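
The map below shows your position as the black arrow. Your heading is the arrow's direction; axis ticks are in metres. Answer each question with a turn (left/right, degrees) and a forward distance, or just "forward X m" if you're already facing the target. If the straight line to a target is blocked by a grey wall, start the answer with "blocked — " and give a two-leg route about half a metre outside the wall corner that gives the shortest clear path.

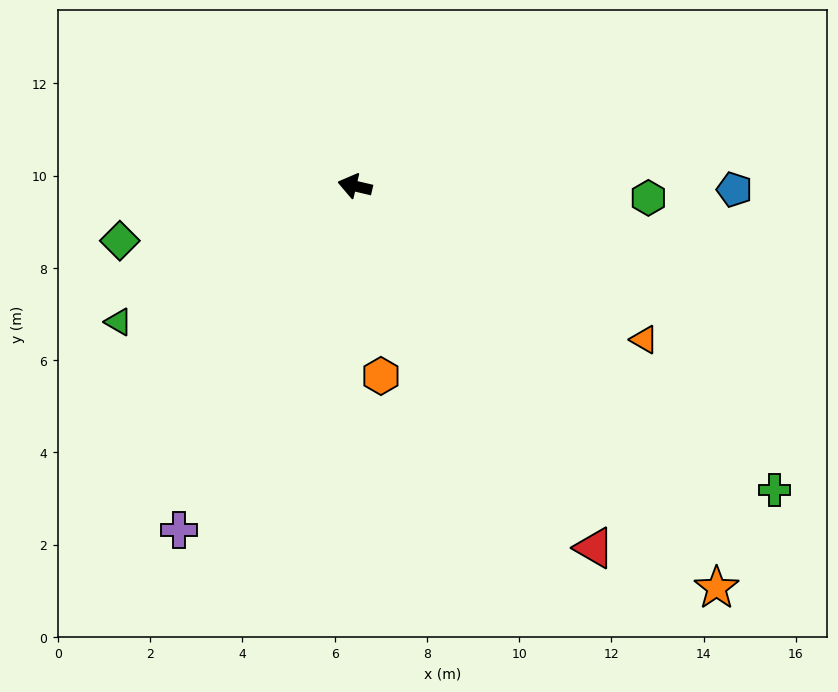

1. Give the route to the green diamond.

turn left 26°, forward 5.2 m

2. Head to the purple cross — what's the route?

turn left 76°, forward 8.4 m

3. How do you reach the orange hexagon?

turn left 111°, forward 4.2 m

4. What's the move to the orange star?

turn left 145°, forward 11.7 m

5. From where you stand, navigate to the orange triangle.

turn left 165°, forward 7.1 m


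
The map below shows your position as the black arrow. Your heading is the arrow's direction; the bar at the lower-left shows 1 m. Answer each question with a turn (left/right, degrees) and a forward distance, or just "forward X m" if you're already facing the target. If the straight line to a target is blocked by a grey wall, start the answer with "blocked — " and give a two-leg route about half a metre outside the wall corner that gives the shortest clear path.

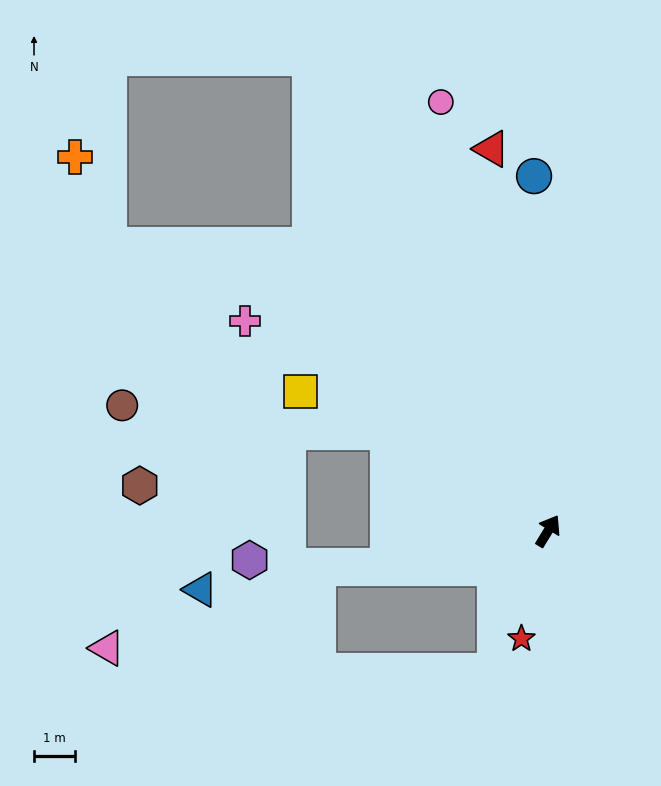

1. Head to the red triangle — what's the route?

turn left 40°, forward 9.4 m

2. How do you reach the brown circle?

blocked — turn left 90°, forward 4.6 m, then turn left 25°, forward 6.5 m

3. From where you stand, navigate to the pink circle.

turn left 45°, forward 10.8 m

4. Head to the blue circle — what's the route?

turn left 34°, forward 8.7 m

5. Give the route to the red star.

turn right 163°, forward 2.7 m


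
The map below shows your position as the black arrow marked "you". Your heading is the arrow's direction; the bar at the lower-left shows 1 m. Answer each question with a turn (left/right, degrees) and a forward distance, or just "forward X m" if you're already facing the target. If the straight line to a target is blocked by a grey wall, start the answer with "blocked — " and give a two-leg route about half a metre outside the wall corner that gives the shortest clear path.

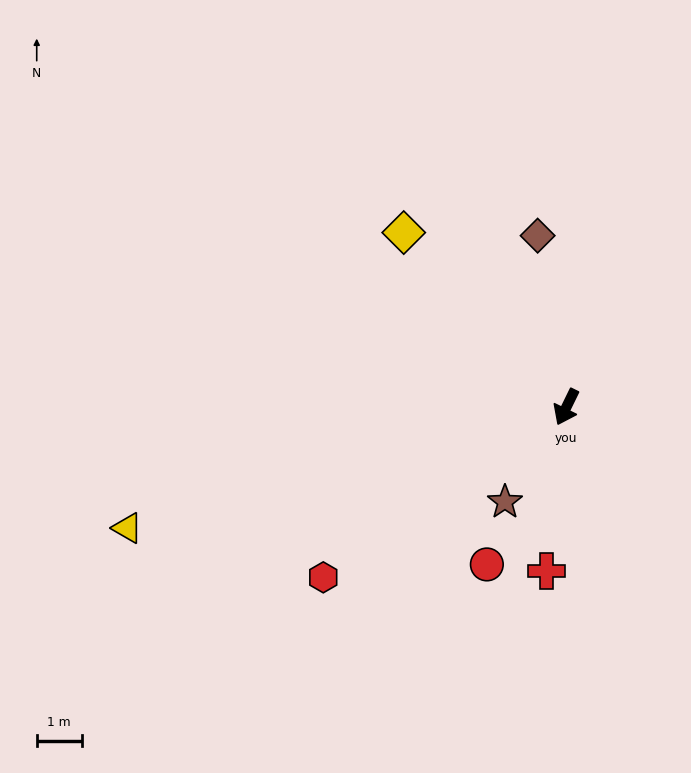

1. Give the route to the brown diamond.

turn right 144°, forward 3.9 m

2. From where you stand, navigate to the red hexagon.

turn right 29°, forward 6.6 m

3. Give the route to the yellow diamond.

turn right 111°, forward 5.3 m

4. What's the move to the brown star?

turn right 7°, forward 2.5 m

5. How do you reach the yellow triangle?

turn right 49°, forward 10.2 m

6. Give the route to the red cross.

turn left 19°, forward 3.7 m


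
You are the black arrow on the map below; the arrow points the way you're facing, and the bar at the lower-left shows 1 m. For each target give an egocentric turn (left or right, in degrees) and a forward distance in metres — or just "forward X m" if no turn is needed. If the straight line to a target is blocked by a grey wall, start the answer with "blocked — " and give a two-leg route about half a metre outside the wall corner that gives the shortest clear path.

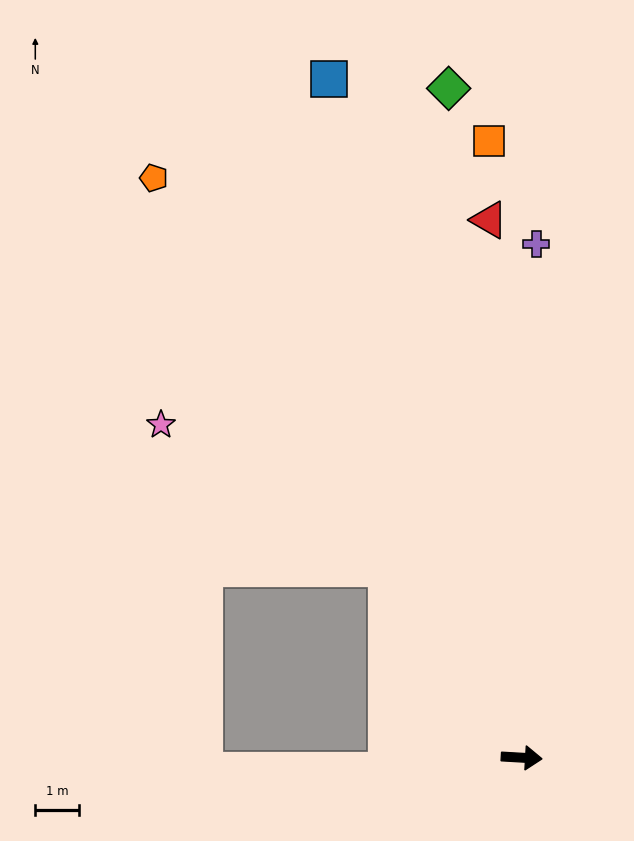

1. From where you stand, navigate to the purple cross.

turn left 92°, forward 11.9 m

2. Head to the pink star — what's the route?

blocked — turn left 129°, forward 5.4 m, then turn left 22°, forward 6.2 m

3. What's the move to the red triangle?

turn left 97°, forward 12.4 m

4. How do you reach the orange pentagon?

turn left 126°, forward 15.8 m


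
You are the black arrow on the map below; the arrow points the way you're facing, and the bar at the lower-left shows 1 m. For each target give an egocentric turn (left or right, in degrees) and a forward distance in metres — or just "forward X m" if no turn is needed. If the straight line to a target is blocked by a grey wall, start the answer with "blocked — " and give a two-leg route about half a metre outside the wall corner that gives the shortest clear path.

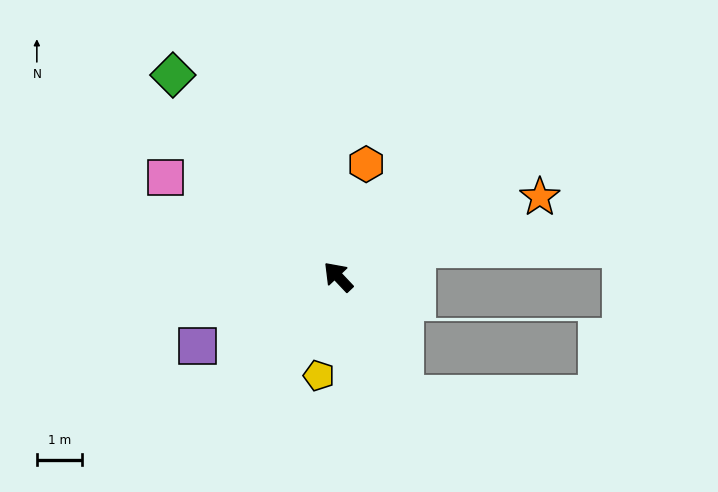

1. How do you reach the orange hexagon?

turn right 57°, forward 2.6 m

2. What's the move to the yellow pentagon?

turn left 126°, forward 2.2 m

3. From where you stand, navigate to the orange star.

turn right 112°, forward 4.8 m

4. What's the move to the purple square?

turn left 73°, forward 3.5 m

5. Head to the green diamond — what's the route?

turn right 4°, forward 5.7 m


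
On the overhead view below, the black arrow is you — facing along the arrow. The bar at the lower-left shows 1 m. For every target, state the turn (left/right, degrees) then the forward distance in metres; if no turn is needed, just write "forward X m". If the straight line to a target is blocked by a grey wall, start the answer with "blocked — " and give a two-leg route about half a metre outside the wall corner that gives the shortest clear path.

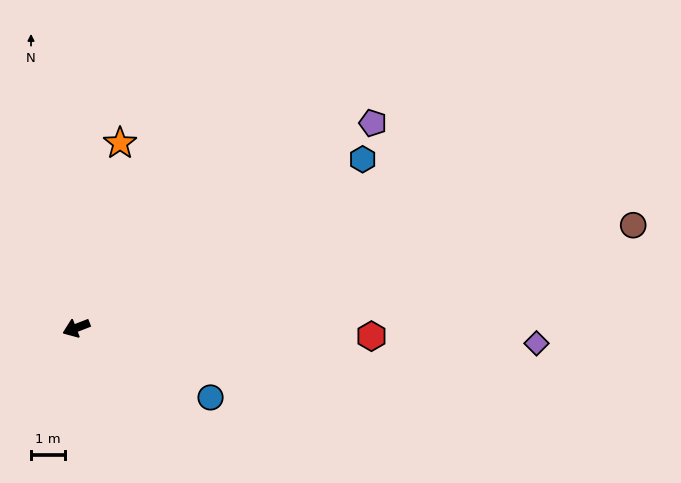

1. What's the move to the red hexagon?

turn left 157°, forward 8.7 m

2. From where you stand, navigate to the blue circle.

turn left 131°, forward 4.4 m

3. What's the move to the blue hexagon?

turn right 171°, forward 9.8 m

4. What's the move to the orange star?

turn right 125°, forward 5.6 m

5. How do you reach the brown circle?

turn left 169°, forward 16.6 m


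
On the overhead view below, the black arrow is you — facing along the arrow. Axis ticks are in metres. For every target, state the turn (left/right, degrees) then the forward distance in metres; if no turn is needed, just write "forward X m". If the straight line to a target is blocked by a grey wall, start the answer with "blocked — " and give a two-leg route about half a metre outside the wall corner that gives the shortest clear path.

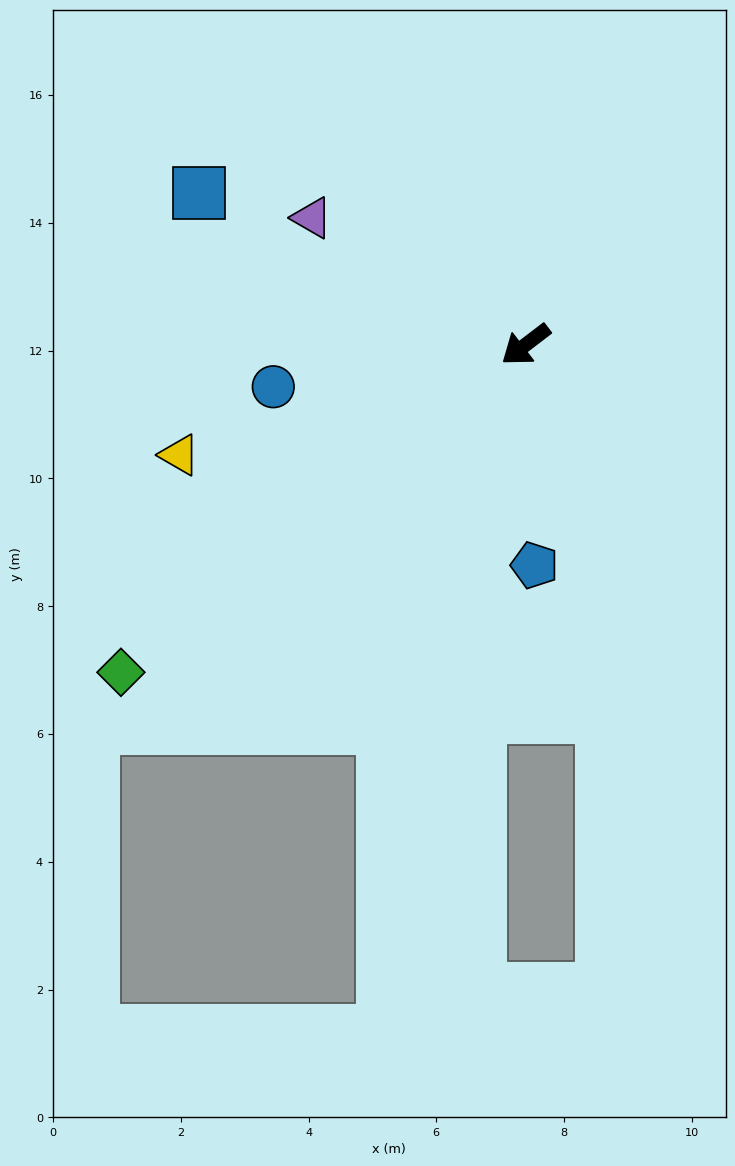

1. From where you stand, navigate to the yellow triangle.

turn right 20°, forward 5.7 m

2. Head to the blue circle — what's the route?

turn right 28°, forward 4.0 m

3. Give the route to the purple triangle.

turn right 68°, forward 3.9 m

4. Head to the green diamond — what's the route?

forward 8.1 m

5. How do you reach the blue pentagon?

turn left 55°, forward 3.5 m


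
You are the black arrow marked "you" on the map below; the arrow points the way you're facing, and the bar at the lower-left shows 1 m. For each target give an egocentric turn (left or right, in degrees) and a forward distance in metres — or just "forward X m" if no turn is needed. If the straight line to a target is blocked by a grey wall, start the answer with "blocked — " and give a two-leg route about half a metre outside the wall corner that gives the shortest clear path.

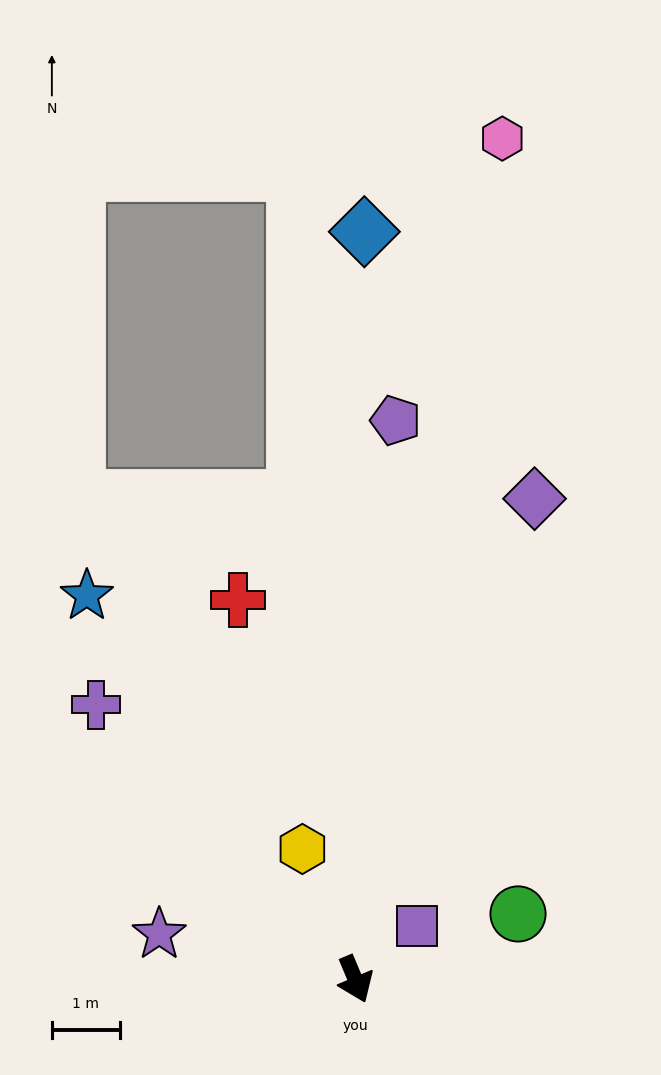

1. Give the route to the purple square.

turn left 108°, forward 1.2 m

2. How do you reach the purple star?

turn right 126°, forward 3.0 m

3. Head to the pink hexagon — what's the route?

turn left 147°, forward 12.6 m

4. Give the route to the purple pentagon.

turn left 153°, forward 8.3 m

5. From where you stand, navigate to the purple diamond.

turn left 137°, forward 7.6 m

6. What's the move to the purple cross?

turn right 159°, forward 5.6 m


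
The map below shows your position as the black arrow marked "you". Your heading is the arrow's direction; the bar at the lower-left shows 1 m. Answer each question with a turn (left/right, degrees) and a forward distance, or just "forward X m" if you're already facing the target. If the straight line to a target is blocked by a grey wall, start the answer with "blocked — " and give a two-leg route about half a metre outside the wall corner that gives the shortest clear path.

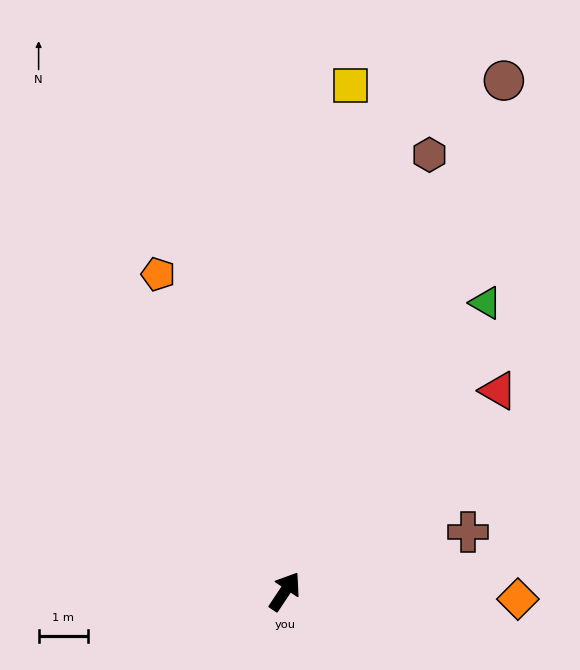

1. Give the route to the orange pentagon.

turn left 55°, forward 7.0 m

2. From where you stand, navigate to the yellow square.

turn left 26°, forward 10.4 m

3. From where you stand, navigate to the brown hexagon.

turn left 15°, forward 9.4 m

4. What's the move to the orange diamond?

turn right 58°, forward 4.7 m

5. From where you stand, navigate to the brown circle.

turn left 10°, forward 11.3 m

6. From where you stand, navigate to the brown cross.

turn right 38°, forward 3.9 m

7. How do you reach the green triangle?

forward 7.2 m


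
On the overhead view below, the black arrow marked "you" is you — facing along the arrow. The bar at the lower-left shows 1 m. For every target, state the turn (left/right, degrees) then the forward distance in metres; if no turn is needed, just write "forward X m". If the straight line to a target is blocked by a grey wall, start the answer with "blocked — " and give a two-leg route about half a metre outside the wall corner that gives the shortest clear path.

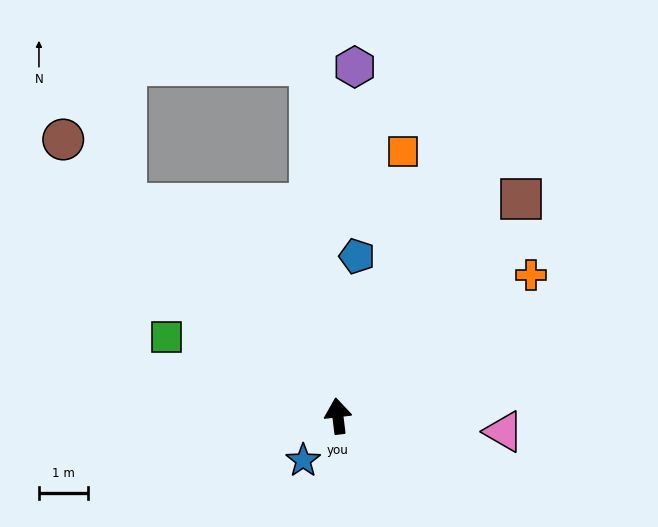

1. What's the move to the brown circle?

turn left 38°, forward 7.9 m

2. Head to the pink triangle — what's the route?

turn right 102°, forward 3.4 m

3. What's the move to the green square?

turn left 58°, forward 3.9 m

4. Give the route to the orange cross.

turn right 61°, forward 4.9 m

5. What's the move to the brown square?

turn right 47°, forward 5.8 m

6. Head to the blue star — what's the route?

turn left 135°, forward 1.2 m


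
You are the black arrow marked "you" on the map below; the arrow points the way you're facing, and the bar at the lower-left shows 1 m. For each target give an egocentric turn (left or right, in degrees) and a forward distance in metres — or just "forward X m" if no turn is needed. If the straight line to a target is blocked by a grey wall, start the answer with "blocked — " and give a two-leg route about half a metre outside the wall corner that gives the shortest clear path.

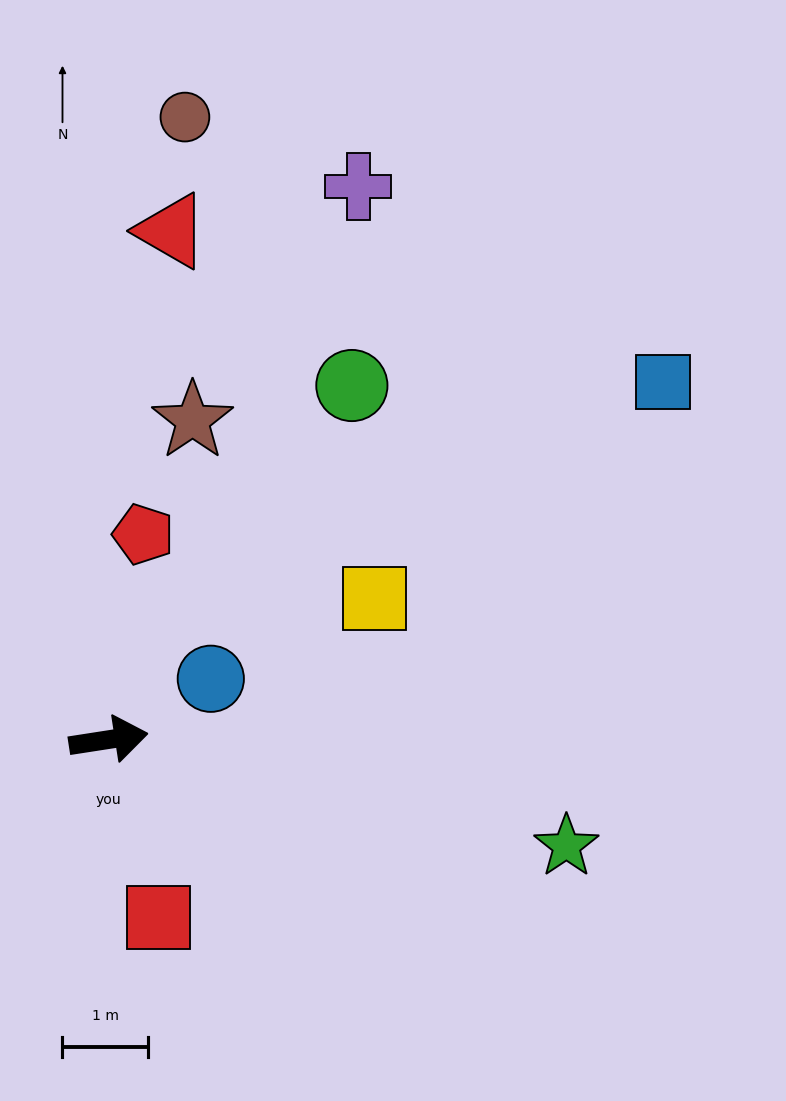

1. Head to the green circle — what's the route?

turn left 47°, forward 5.0 m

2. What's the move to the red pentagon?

turn left 72°, forward 2.4 m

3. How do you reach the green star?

turn right 22°, forward 5.5 m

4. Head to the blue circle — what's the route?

turn left 22°, forward 1.4 m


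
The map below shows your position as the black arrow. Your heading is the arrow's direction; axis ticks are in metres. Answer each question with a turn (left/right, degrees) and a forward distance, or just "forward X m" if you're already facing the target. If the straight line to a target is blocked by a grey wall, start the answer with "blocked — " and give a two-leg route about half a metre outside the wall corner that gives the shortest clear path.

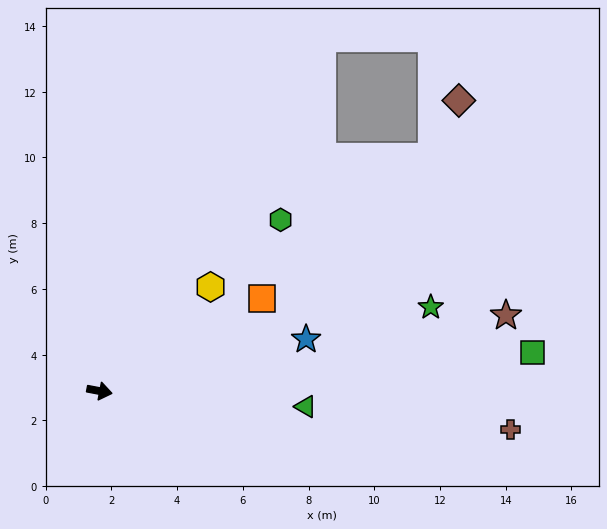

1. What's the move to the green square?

turn left 16°, forward 13.2 m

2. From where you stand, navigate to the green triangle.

turn left 6°, forward 6.3 m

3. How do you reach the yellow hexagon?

turn left 54°, forward 4.6 m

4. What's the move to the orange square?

turn left 40°, forward 5.7 m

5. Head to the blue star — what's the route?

turn left 25°, forward 6.5 m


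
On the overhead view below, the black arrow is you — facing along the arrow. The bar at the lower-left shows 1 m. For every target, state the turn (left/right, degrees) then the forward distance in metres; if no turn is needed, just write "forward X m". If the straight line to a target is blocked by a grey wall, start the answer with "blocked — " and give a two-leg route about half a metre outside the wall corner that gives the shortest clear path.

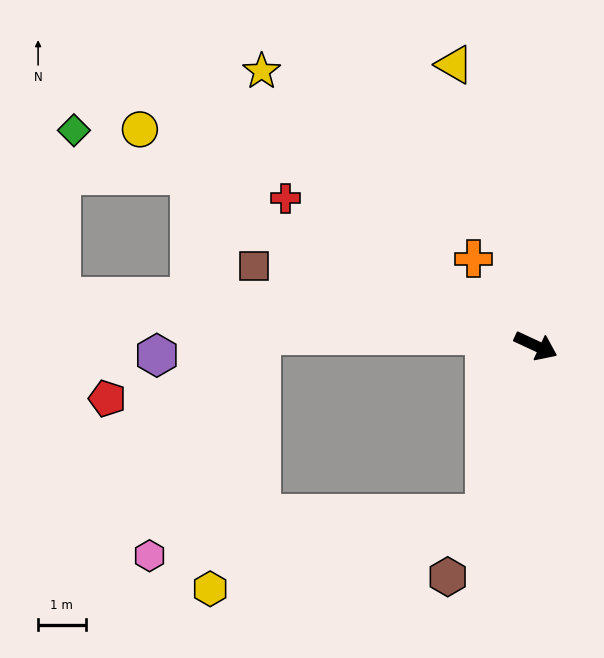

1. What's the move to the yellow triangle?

turn left 131°, forward 6.1 m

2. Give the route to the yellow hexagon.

blocked — turn right 82°, forward 3.7 m, then turn right 58°, forward 6.0 m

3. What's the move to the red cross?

turn left 174°, forward 6.1 m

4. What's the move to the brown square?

turn right 171°, forward 6.2 m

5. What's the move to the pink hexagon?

blocked — turn right 82°, forward 3.7 m, then turn right 66°, forward 7.1 m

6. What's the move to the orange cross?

turn left 150°, forward 2.2 m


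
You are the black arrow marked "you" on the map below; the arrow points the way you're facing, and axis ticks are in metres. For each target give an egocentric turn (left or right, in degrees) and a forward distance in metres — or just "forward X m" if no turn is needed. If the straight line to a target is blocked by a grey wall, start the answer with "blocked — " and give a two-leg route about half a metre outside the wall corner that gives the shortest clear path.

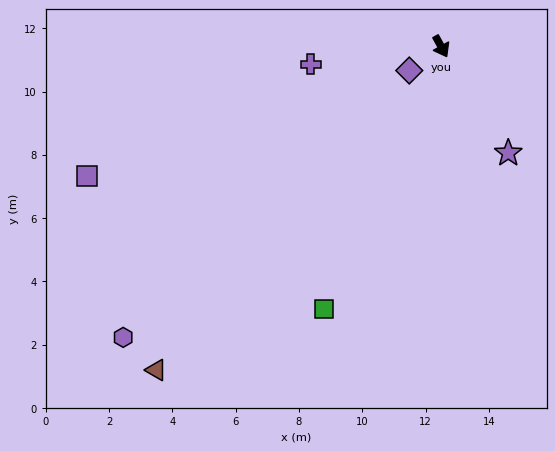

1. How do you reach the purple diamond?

turn right 82°, forward 1.3 m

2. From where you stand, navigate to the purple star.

turn left 3°, forward 4.0 m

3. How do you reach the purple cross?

turn right 111°, forward 4.2 m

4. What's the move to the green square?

turn right 53°, forward 9.1 m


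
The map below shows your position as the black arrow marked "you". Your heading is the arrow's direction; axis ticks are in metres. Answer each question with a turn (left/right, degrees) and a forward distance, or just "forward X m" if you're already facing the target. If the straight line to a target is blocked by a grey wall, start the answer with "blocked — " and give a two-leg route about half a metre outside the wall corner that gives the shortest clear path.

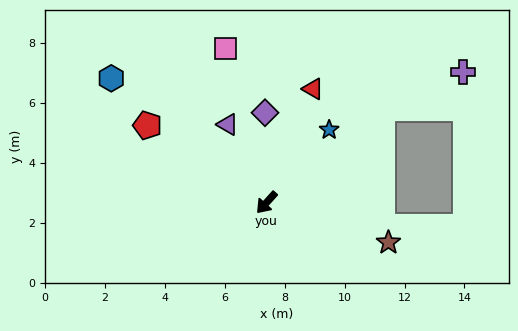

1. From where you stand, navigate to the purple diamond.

turn right 137°, forward 3.0 m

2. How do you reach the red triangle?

turn right 160°, forward 4.1 m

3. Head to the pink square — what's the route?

turn right 123°, forward 5.3 m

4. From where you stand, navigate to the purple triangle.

turn right 112°, forward 2.9 m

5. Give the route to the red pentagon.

turn right 81°, forward 4.7 m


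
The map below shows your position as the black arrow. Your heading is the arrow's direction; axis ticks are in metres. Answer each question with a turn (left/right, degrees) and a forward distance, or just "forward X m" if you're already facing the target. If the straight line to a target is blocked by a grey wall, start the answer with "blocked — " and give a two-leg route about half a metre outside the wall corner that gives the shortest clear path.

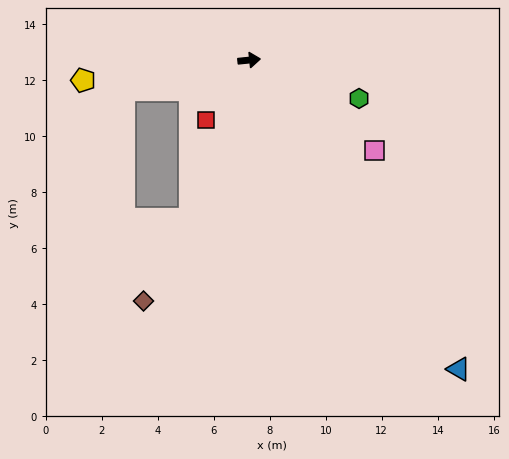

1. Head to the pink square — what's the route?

turn right 42°, forward 5.5 m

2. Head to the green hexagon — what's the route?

turn right 25°, forward 4.2 m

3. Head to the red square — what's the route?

turn right 131°, forward 2.6 m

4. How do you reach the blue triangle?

turn right 62°, forward 13.3 m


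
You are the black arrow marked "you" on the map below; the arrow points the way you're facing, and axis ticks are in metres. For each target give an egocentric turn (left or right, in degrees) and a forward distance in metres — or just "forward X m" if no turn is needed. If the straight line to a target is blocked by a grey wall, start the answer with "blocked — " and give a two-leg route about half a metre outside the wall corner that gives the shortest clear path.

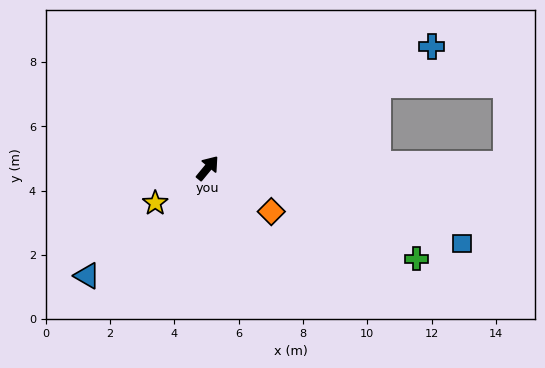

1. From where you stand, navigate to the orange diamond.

turn right 85°, forward 2.4 m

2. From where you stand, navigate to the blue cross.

turn right 22°, forward 7.9 m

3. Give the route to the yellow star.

turn left 163°, forward 2.0 m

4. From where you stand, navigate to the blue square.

turn right 67°, forward 8.3 m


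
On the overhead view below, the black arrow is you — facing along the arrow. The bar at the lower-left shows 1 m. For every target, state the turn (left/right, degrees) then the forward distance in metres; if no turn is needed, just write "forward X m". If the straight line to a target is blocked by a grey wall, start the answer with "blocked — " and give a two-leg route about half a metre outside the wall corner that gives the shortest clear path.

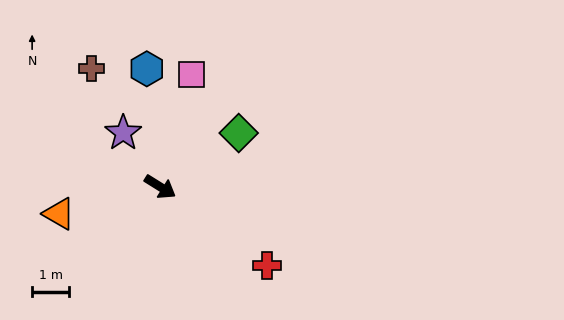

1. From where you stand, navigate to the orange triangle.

turn right 133°, forward 2.8 m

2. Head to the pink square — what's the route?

turn left 106°, forward 3.2 m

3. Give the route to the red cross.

turn right 4°, forward 3.6 m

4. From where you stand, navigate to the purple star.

turn left 156°, forward 1.8 m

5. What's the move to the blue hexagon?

turn left 128°, forward 3.2 m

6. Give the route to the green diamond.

turn left 66°, forward 2.6 m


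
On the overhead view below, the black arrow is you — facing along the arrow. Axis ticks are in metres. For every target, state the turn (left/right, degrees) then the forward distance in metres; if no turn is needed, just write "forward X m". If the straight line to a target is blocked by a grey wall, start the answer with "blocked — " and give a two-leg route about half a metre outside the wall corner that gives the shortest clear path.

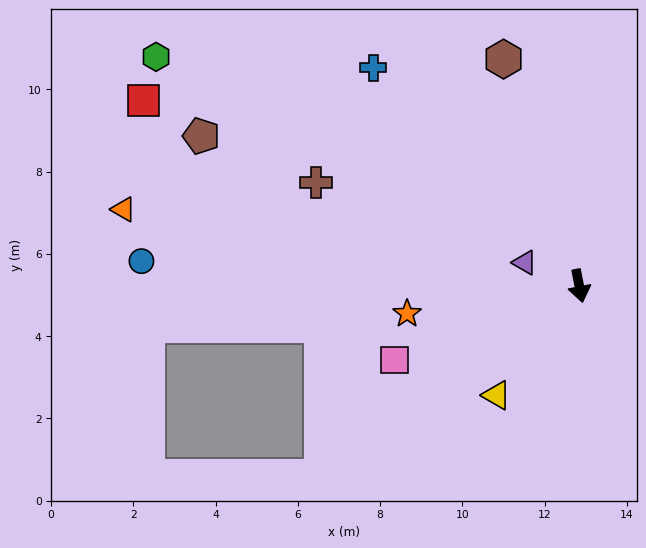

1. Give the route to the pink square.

turn right 79°, forward 4.8 m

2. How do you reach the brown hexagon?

turn right 173°, forward 5.8 m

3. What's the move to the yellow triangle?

turn right 48°, forward 3.3 m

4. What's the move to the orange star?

turn right 92°, forward 4.2 m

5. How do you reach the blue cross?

turn right 148°, forward 7.3 m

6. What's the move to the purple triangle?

turn right 124°, forward 1.4 m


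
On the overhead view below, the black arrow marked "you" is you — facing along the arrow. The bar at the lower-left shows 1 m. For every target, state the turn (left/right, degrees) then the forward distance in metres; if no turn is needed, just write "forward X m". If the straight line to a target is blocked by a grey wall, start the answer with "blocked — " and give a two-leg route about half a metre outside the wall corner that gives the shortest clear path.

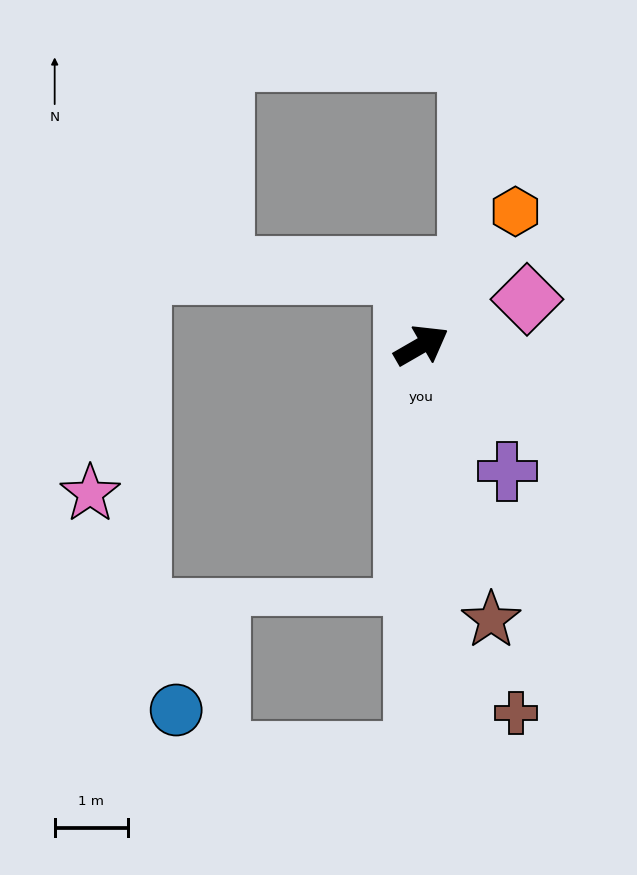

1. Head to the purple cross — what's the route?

turn right 86°, forward 2.1 m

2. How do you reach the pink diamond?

turn right 6°, forward 1.6 m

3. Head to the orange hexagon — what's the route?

turn left 25°, forward 2.2 m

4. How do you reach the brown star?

turn right 106°, forward 3.9 m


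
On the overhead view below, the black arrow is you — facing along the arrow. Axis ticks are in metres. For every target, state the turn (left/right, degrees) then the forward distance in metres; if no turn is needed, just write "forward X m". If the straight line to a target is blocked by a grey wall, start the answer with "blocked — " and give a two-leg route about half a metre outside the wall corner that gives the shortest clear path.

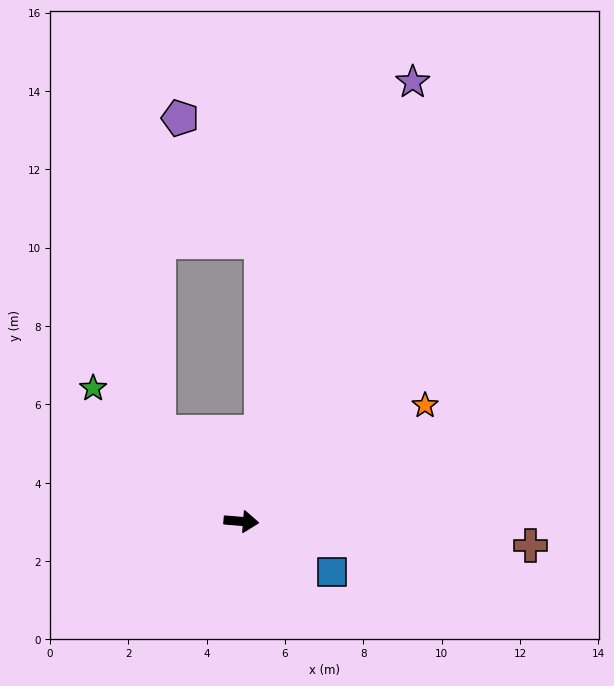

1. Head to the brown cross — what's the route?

forward 7.4 m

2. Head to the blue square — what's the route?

turn right 25°, forward 2.7 m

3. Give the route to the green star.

turn left 143°, forward 5.1 m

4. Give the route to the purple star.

turn left 73°, forward 12.0 m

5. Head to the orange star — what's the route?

turn left 37°, forward 5.5 m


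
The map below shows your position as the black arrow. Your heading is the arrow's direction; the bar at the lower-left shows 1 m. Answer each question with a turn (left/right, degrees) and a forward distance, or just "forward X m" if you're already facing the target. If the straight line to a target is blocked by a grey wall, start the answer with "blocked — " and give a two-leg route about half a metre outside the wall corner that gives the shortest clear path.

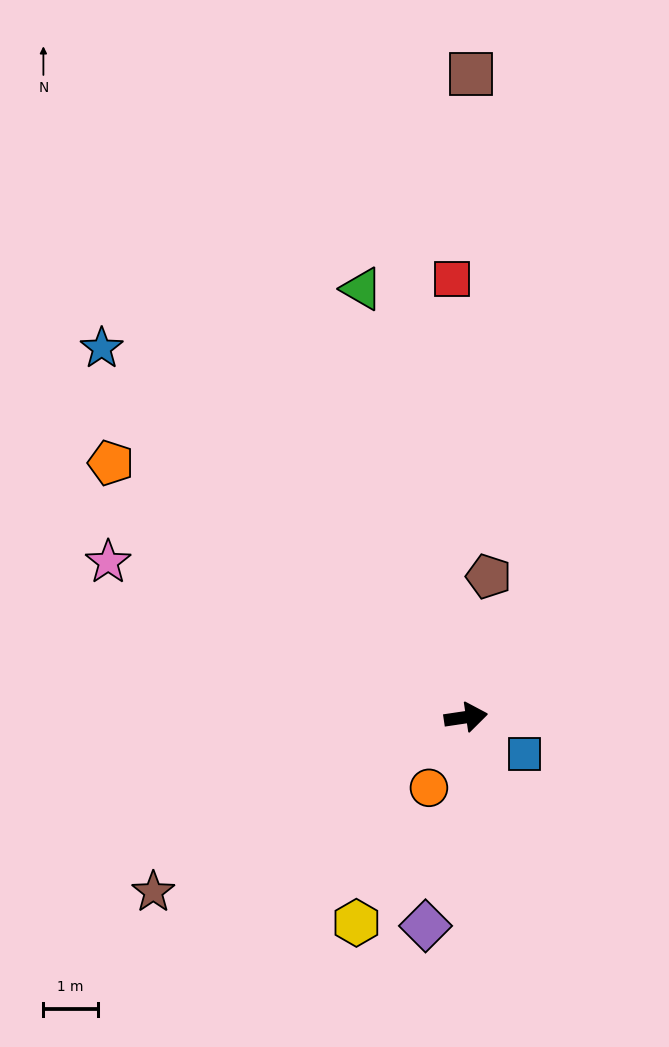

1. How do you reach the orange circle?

turn right 126°, forward 1.5 m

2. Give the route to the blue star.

turn left 126°, forward 9.6 m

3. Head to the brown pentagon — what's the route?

turn left 72°, forward 2.6 m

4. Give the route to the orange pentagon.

turn left 136°, forward 8.1 m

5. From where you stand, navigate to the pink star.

turn left 148°, forward 7.2 m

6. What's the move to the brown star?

turn right 159°, forward 6.6 m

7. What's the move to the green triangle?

turn left 95°, forward 8.1 m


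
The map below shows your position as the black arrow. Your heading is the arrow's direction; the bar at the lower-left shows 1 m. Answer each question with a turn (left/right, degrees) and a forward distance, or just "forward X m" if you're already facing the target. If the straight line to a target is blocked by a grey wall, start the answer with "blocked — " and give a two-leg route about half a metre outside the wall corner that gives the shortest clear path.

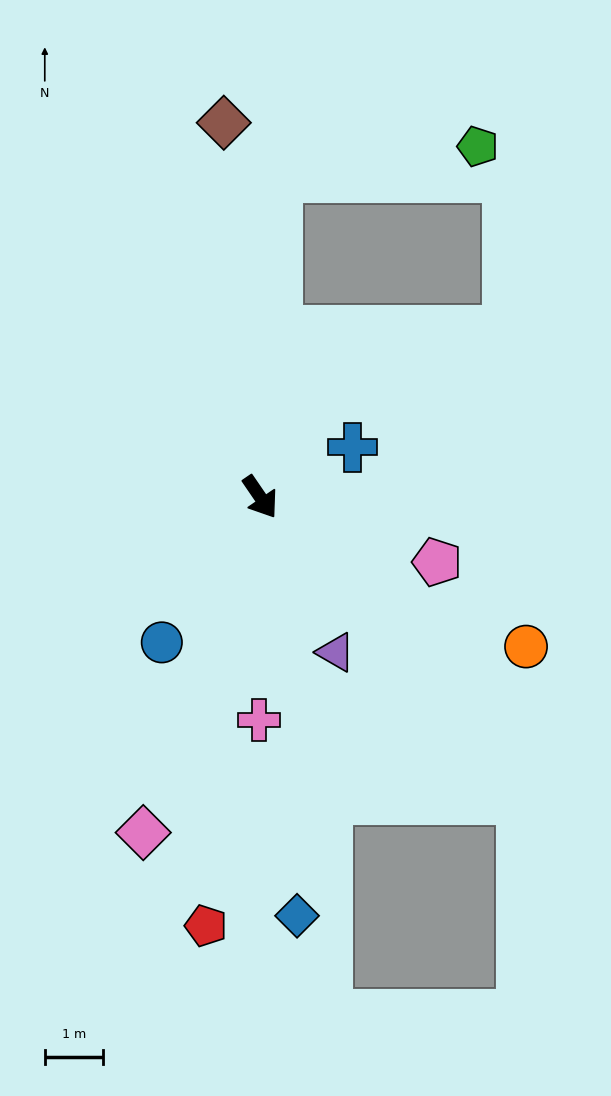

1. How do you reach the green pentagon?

blocked — turn left 143°, forward 5.5 m, then turn right 78°, forward 3.5 m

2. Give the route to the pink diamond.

turn right 54°, forward 6.1 m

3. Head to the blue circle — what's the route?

turn right 68°, forward 3.0 m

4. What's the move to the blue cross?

turn left 84°, forward 1.8 m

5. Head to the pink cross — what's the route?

turn right 35°, forward 3.8 m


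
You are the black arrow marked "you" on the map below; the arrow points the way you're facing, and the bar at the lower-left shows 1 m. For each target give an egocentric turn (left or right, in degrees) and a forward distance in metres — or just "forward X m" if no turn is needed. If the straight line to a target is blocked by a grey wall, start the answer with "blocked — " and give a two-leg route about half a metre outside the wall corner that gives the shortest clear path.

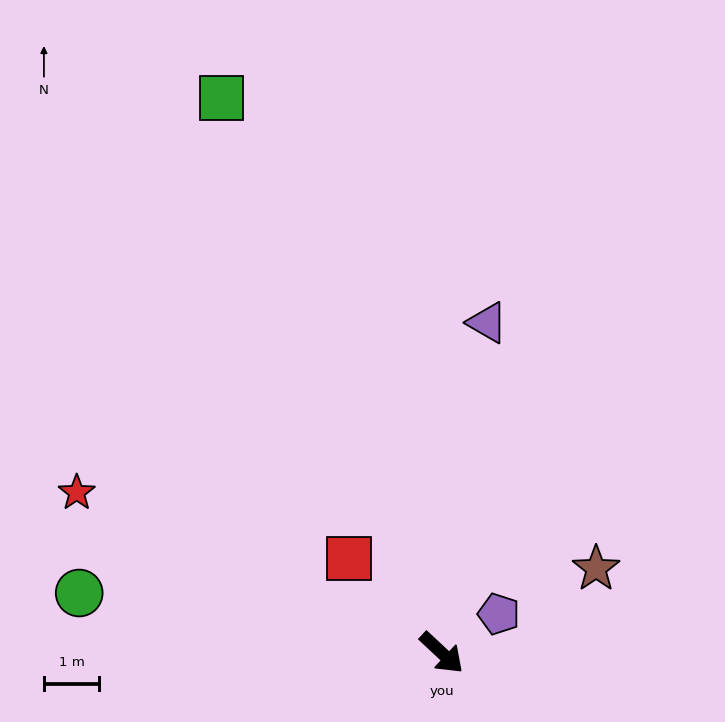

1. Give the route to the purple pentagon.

turn left 77°, forward 1.2 m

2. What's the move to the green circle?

turn right 146°, forward 6.6 m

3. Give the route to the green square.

turn left 155°, forward 10.8 m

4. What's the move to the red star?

turn right 161°, forward 7.2 m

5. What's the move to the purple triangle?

turn left 125°, forward 6.0 m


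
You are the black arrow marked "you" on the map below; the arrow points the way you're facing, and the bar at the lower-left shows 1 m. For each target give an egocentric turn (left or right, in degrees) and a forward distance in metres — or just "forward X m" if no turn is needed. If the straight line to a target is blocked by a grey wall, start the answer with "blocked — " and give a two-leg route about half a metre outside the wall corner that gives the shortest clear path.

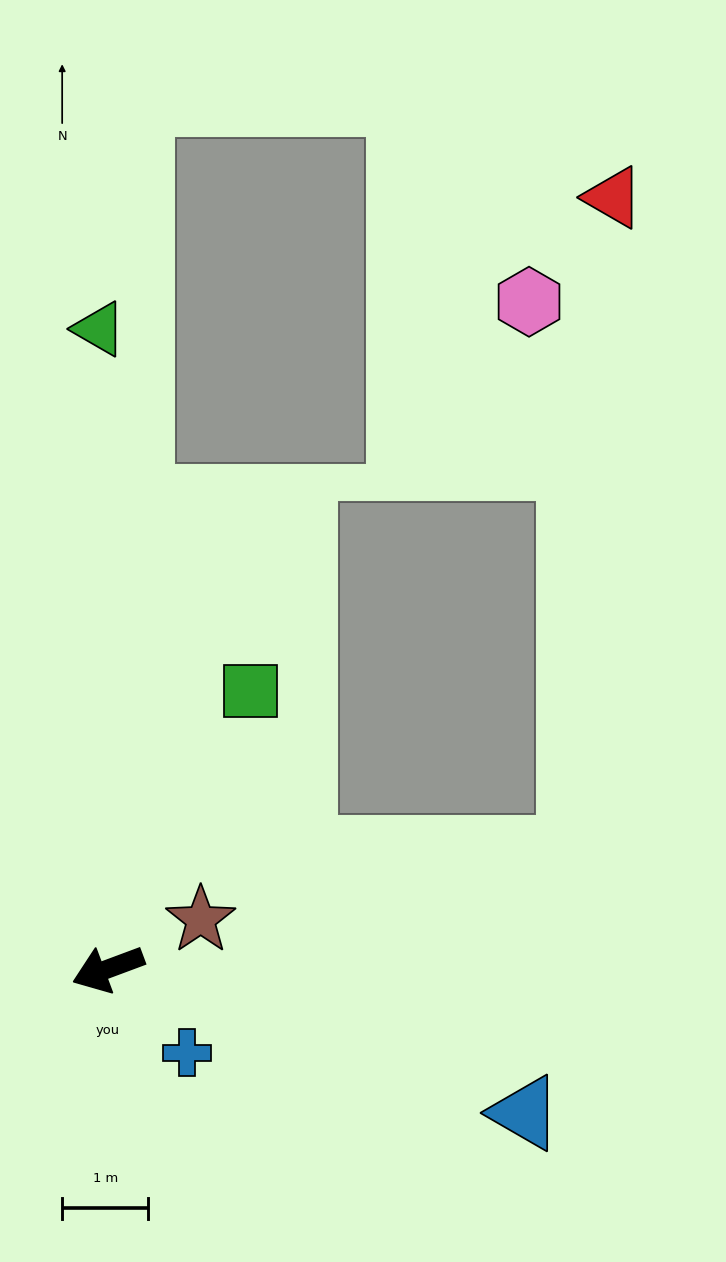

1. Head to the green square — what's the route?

turn right 138°, forward 3.6 m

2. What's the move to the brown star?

turn right 173°, forward 1.2 m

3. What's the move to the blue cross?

turn left 113°, forward 1.3 m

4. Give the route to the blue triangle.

turn left 140°, forward 5.1 m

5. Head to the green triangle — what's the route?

turn right 110°, forward 7.4 m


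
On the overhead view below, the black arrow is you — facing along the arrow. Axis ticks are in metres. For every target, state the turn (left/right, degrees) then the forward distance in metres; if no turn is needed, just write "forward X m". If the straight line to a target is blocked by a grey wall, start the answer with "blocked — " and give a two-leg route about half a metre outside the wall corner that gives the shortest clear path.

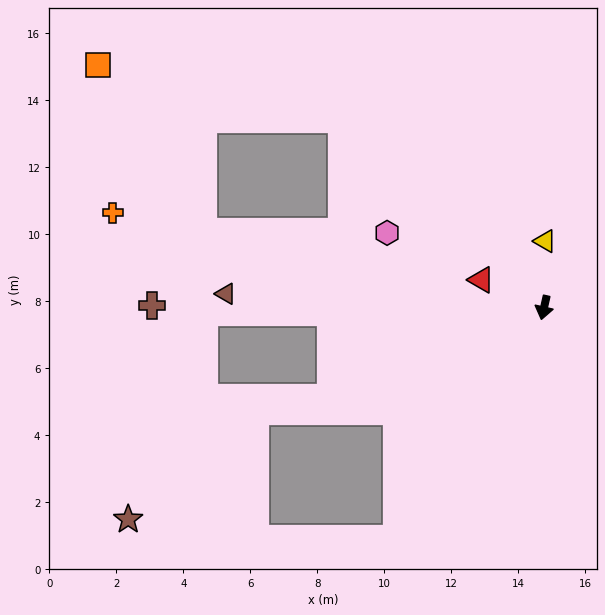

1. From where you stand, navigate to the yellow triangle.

turn right 168°, forward 2.0 m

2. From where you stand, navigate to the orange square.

blocked — turn right 120°, forward 8.3 m, then turn left 30°, forward 7.5 m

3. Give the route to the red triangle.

turn right 101°, forward 2.0 m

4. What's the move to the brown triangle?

turn right 80°, forward 9.5 m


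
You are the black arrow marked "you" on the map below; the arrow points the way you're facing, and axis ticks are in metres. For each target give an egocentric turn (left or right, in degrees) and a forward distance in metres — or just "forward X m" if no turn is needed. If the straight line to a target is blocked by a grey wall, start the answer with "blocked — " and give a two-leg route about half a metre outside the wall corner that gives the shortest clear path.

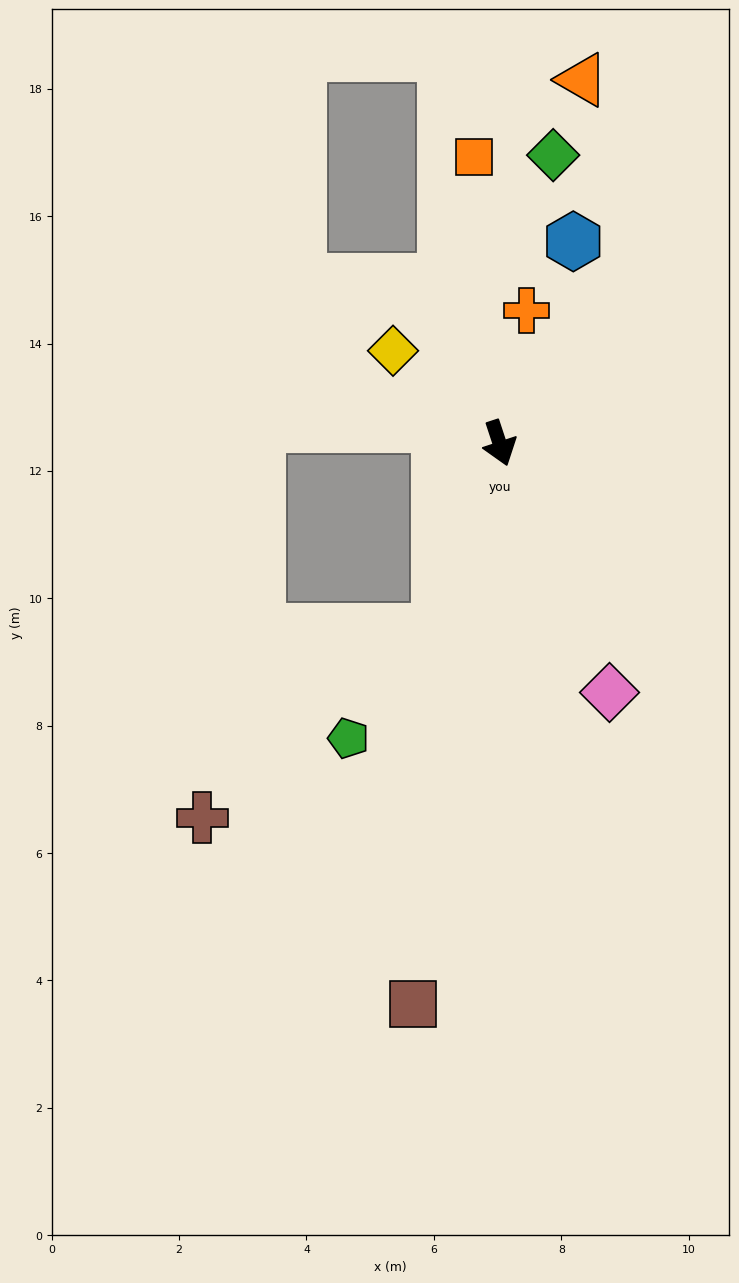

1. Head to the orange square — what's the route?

turn left 167°, forward 4.5 m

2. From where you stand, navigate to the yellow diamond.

turn right 149°, forward 2.2 m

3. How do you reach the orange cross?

turn left 150°, forward 2.1 m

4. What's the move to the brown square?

turn right 27°, forward 8.9 m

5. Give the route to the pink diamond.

turn left 6°, forward 4.3 m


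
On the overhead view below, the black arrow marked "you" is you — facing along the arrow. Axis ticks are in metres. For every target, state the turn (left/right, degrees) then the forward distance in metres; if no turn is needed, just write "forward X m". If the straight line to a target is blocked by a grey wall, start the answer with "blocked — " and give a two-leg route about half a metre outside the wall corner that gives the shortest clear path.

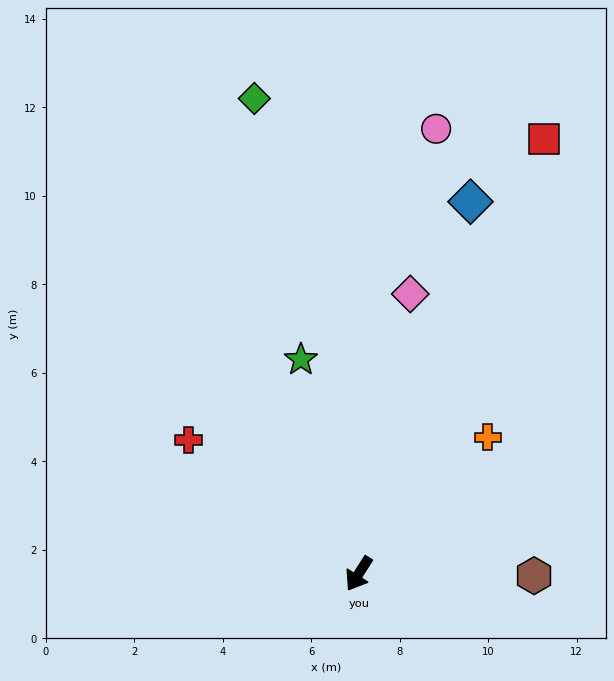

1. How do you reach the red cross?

turn right 96°, forward 4.9 m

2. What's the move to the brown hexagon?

turn left 122°, forward 4.0 m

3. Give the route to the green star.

turn right 132°, forward 5.0 m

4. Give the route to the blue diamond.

turn right 164°, forward 8.8 m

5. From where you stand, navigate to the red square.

turn right 171°, forward 10.7 m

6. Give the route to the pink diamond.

turn right 158°, forward 6.4 m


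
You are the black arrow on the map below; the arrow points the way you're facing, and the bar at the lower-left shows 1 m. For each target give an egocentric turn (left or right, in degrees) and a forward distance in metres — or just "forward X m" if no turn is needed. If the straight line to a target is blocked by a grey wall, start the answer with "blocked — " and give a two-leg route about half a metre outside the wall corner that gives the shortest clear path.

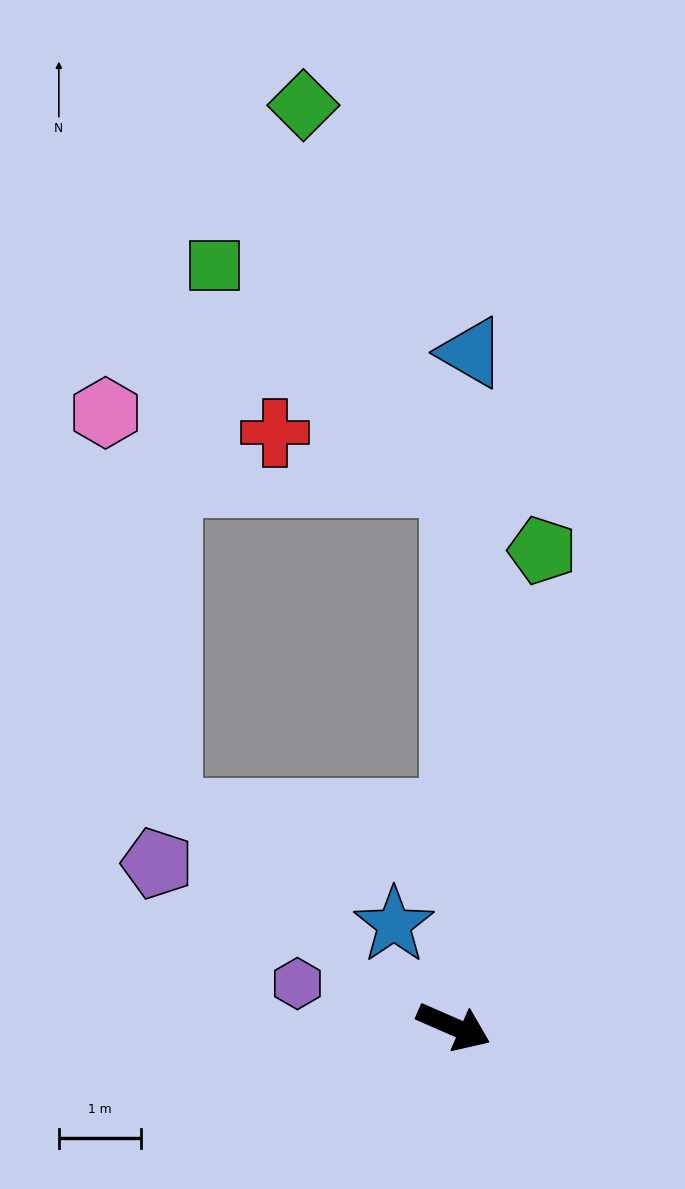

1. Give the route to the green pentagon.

turn left 103°, forward 5.9 m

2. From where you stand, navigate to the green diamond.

blocked — turn left 113°, forward 6.7 m, then turn left 22°, forward 5.0 m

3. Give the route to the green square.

blocked — turn left 113°, forward 6.7 m, then turn left 49°, forward 4.0 m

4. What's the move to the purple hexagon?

turn right 172°, forward 2.0 m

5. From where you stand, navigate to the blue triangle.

turn left 112°, forward 8.3 m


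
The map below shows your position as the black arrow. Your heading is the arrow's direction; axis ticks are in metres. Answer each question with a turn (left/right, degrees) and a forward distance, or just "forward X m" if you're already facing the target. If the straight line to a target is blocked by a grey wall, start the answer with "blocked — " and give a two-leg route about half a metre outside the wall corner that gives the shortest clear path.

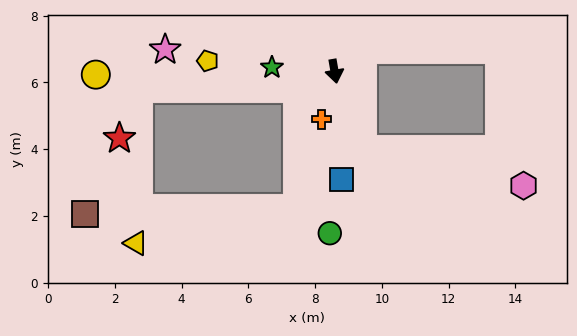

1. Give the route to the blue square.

turn right 6°, forward 3.3 m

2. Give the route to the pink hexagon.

blocked — turn left 10°, forward 2.5 m, then turn left 57°, forward 4.9 m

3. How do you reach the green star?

turn right 104°, forward 1.9 m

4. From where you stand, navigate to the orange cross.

turn right 25°, forward 1.5 m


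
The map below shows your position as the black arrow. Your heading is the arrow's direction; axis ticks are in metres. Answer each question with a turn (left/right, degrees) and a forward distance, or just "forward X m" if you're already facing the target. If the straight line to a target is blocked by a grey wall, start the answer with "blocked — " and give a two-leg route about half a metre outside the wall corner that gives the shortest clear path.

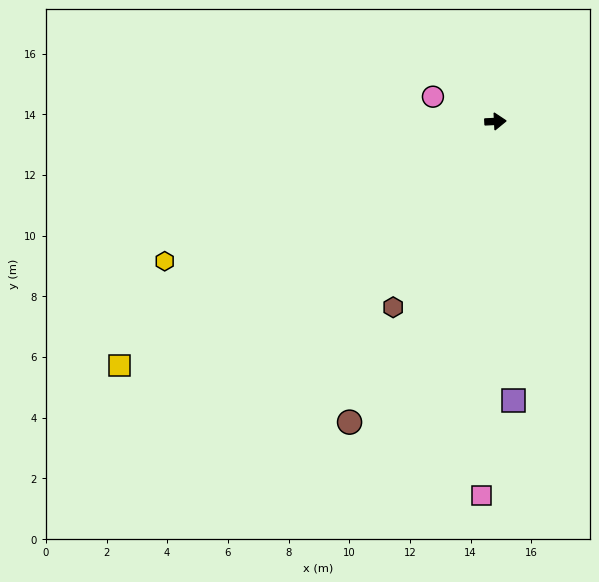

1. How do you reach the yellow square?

turn right 150°, forward 14.8 m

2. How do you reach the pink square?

turn right 95°, forward 12.3 m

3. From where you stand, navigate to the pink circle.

turn left 156°, forward 2.2 m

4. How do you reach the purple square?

turn right 89°, forward 9.2 m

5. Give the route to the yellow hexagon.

turn right 160°, forward 11.8 m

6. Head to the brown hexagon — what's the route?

turn right 122°, forward 7.0 m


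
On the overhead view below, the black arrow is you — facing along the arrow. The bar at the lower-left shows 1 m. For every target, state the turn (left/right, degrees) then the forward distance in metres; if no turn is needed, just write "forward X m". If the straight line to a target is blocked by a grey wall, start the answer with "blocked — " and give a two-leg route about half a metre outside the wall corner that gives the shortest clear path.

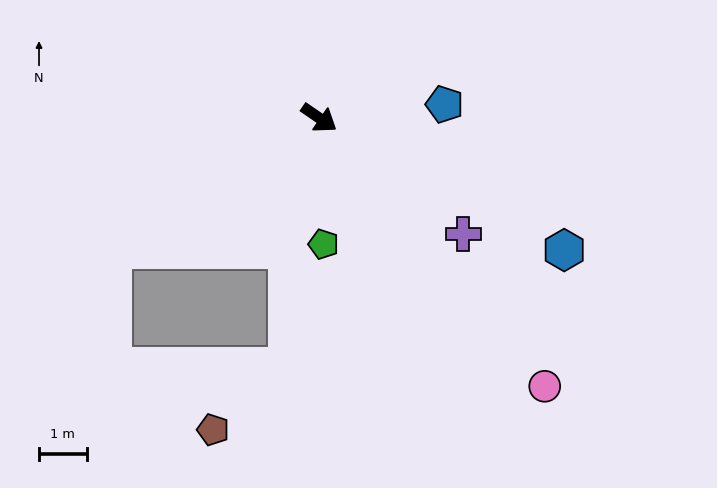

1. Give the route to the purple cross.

turn right 4°, forward 3.9 m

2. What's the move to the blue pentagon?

turn left 41°, forward 2.6 m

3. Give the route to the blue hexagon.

turn left 6°, forward 5.8 m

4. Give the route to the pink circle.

turn right 15°, forward 7.3 m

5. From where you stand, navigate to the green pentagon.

turn right 54°, forward 2.6 m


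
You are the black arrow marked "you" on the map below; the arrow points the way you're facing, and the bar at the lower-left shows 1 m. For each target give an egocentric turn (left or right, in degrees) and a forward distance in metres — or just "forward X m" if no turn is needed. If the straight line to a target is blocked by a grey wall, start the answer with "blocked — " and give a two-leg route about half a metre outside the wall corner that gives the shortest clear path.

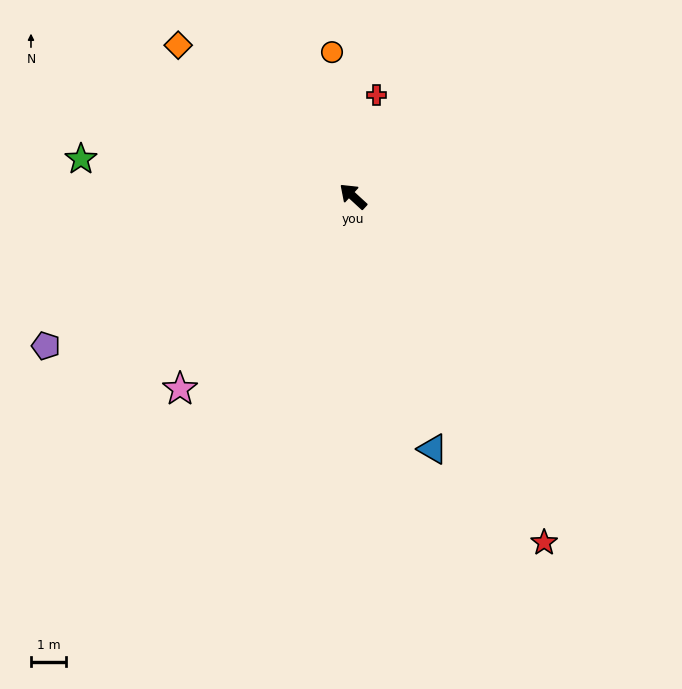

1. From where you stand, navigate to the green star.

turn left 35°, forward 7.8 m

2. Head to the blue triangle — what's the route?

turn left 150°, forward 7.5 m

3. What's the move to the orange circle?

turn right 39°, forward 4.1 m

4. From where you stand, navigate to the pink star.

turn left 91°, forward 7.3 m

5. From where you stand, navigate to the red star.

turn left 161°, forward 11.2 m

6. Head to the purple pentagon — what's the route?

turn left 69°, forward 9.7 m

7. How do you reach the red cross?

turn right 60°, forward 2.9 m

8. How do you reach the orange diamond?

forward 6.5 m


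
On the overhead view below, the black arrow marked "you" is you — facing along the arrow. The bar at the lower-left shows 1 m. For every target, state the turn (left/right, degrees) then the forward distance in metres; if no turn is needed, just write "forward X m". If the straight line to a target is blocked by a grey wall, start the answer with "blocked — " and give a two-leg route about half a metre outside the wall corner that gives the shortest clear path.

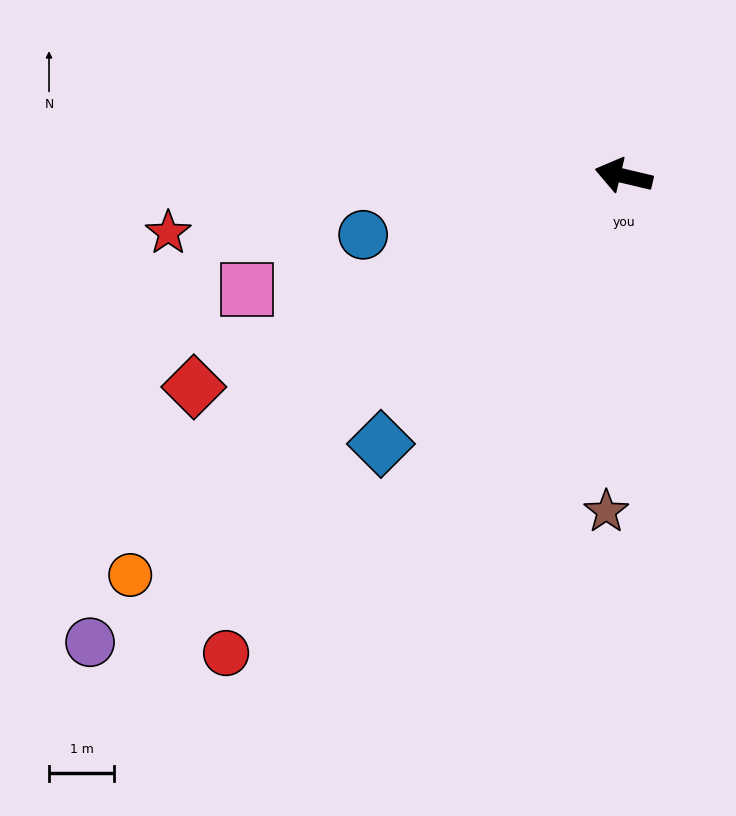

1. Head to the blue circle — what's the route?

turn left 26°, forward 4.1 m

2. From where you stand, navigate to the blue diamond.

turn left 61°, forward 5.5 m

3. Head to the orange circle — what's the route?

turn left 52°, forward 9.7 m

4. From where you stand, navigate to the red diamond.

turn left 39°, forward 7.3 m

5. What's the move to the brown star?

turn left 100°, forward 5.2 m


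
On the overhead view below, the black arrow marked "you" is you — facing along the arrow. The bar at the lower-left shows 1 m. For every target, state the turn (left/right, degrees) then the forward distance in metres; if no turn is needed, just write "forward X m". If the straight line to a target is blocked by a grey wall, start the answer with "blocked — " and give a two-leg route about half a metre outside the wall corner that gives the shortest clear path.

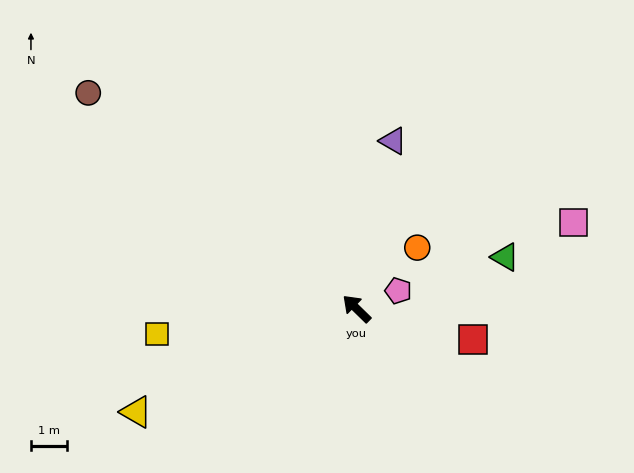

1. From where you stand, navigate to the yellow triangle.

turn left 69°, forward 6.7 m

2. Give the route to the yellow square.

turn left 51°, forward 5.5 m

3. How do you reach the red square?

turn right 151°, forward 3.3 m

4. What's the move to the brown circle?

turn left 5°, forward 9.5 m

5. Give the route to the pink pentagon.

turn right 112°, forward 1.3 m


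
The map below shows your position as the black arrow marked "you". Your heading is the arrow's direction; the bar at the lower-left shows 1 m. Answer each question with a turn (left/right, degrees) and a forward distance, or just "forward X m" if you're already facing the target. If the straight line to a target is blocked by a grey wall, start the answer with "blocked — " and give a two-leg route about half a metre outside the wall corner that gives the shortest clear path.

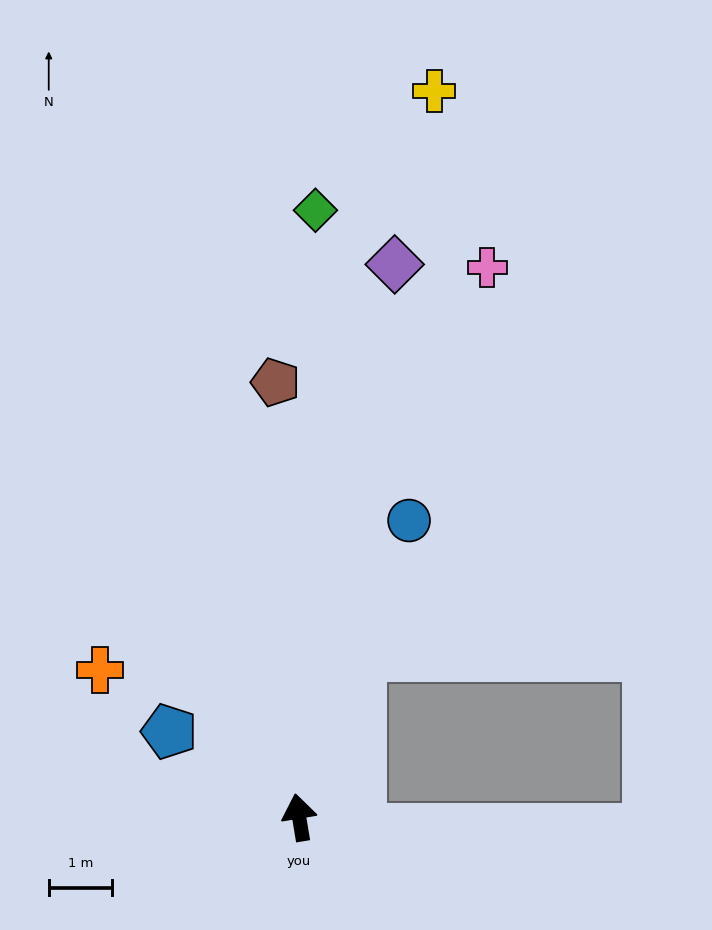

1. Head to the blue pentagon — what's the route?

turn left 47°, forward 2.4 m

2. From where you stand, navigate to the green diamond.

turn right 11°, forward 9.5 m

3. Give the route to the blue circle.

turn right 30°, forward 5.0 m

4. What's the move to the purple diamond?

turn right 19°, forward 8.8 m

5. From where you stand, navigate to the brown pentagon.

turn right 6°, forward 6.8 m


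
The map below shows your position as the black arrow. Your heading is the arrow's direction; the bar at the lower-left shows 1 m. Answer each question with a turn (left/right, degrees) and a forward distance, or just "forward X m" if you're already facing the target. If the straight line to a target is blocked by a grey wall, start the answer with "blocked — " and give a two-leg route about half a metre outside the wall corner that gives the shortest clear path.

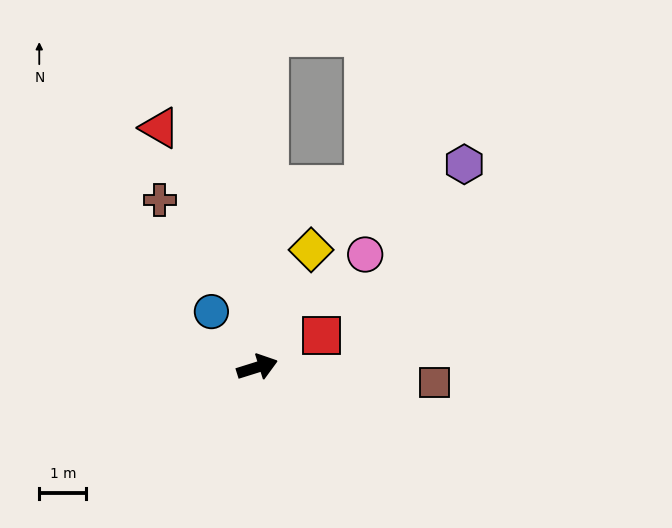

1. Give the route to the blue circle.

turn left 112°, forward 1.5 m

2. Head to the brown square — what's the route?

turn right 22°, forward 3.8 m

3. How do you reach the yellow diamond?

turn left 48°, forward 2.7 m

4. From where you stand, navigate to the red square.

turn left 9°, forward 1.5 m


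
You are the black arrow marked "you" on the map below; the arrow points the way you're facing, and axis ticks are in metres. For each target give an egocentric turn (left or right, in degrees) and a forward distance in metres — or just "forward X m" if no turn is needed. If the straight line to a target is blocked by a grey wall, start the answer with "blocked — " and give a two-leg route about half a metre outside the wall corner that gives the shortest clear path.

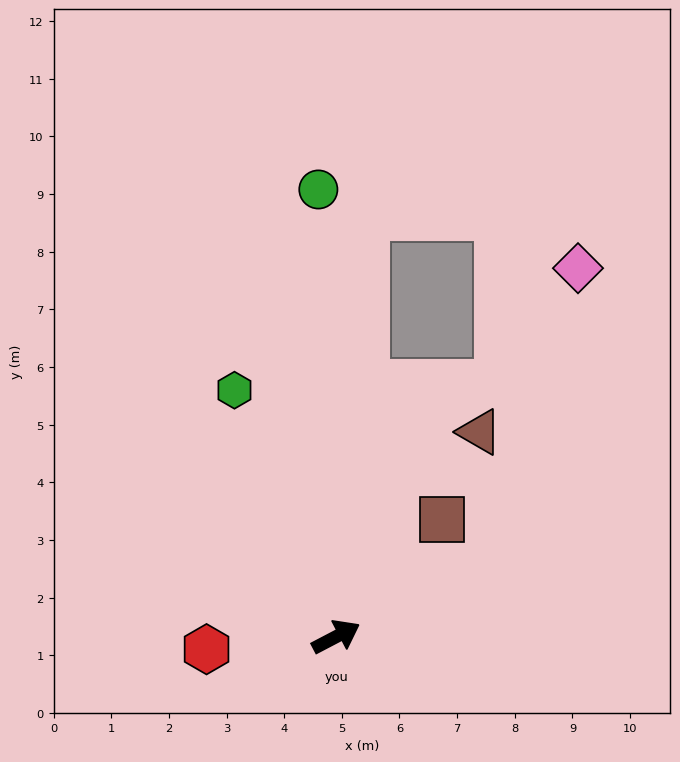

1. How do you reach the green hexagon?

turn left 85°, forward 4.6 m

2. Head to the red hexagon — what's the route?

turn left 158°, forward 2.3 m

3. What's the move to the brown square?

turn left 20°, forward 2.7 m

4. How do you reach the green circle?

turn left 65°, forward 7.8 m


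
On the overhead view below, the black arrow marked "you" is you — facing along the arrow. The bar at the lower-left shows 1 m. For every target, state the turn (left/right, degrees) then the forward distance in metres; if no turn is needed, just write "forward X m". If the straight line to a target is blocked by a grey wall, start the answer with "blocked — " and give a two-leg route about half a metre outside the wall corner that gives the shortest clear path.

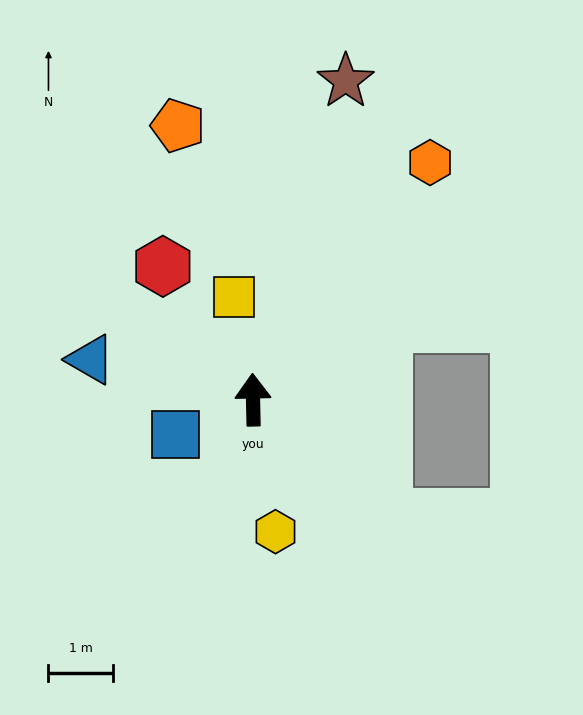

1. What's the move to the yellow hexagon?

turn right 172°, forward 2.1 m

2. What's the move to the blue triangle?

turn left 75°, forward 2.6 m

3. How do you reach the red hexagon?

turn left 33°, forward 2.5 m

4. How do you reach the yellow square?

turn left 9°, forward 1.6 m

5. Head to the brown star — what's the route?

turn right 17°, forward 5.2 m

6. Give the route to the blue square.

turn left 113°, forward 1.3 m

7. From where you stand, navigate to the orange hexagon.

turn right 38°, forward 4.6 m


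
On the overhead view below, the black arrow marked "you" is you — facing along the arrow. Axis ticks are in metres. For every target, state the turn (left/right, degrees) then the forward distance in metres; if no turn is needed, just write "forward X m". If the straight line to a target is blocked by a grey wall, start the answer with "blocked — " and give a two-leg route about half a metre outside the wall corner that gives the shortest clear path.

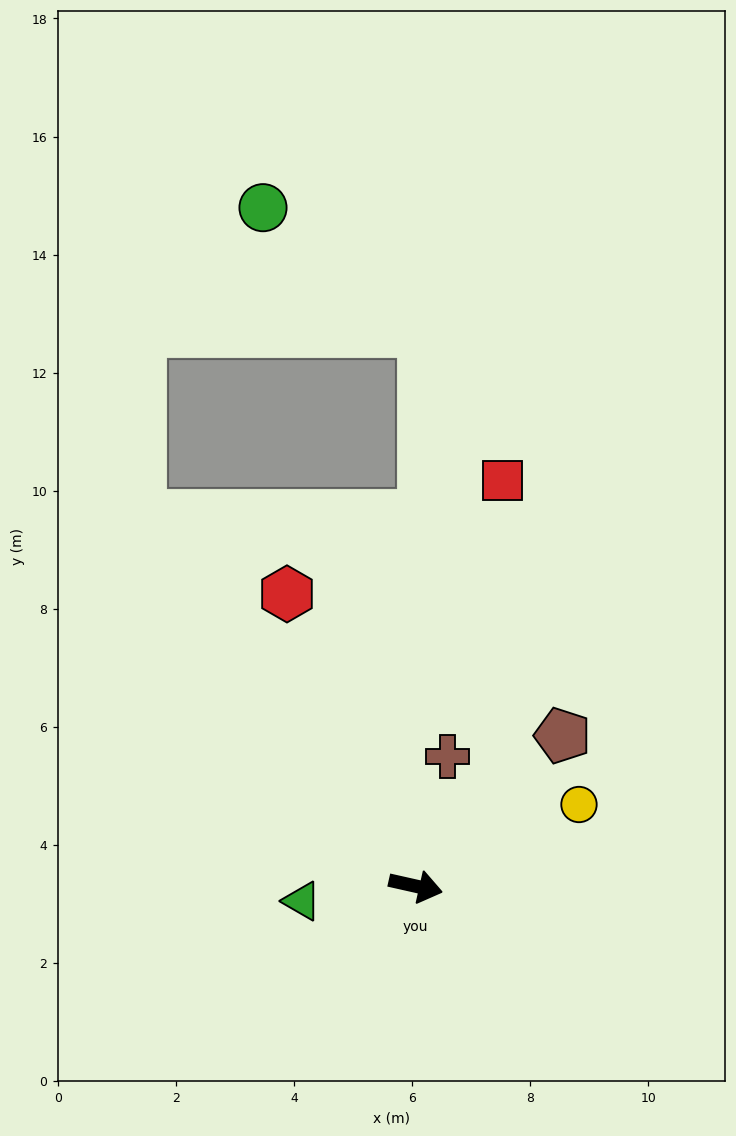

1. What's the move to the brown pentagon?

turn left 58°, forward 3.6 m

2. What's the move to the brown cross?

turn left 89°, forward 2.3 m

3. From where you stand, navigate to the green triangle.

turn right 160°, forward 1.9 m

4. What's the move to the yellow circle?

turn left 39°, forward 3.1 m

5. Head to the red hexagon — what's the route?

turn left 126°, forward 5.4 m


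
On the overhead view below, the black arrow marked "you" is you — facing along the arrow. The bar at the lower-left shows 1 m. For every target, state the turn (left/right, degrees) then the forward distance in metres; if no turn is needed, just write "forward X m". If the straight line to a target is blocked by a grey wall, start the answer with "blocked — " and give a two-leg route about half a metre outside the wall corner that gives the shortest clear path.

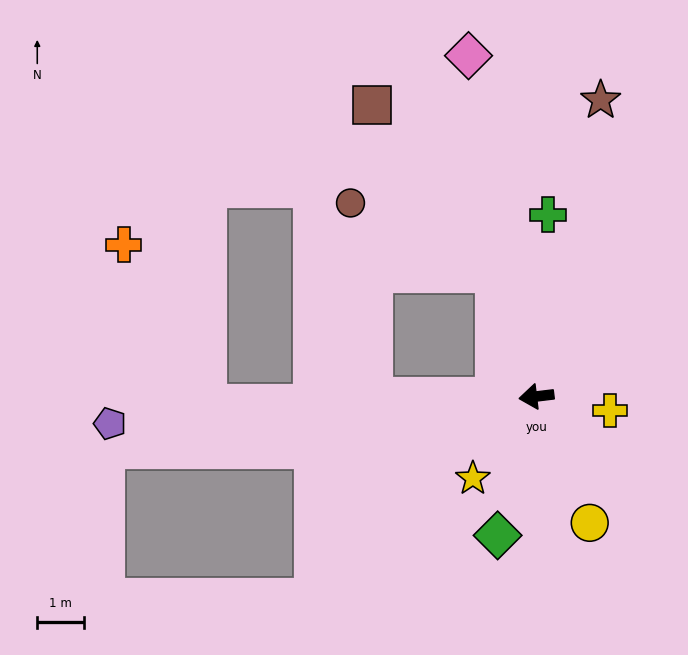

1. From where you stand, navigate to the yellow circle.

turn left 106°, forward 3.0 m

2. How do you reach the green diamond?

turn left 68°, forward 3.1 m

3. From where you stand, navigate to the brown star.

turn right 109°, forward 6.6 m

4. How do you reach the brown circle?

blocked — turn right 78°, forward 2.8 m, then turn left 45°, forward 3.5 m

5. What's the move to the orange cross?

blocked — turn right 6°, forward 7.1 m, then turn right 63°, forward 3.9 m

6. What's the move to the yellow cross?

turn left 162°, forward 1.6 m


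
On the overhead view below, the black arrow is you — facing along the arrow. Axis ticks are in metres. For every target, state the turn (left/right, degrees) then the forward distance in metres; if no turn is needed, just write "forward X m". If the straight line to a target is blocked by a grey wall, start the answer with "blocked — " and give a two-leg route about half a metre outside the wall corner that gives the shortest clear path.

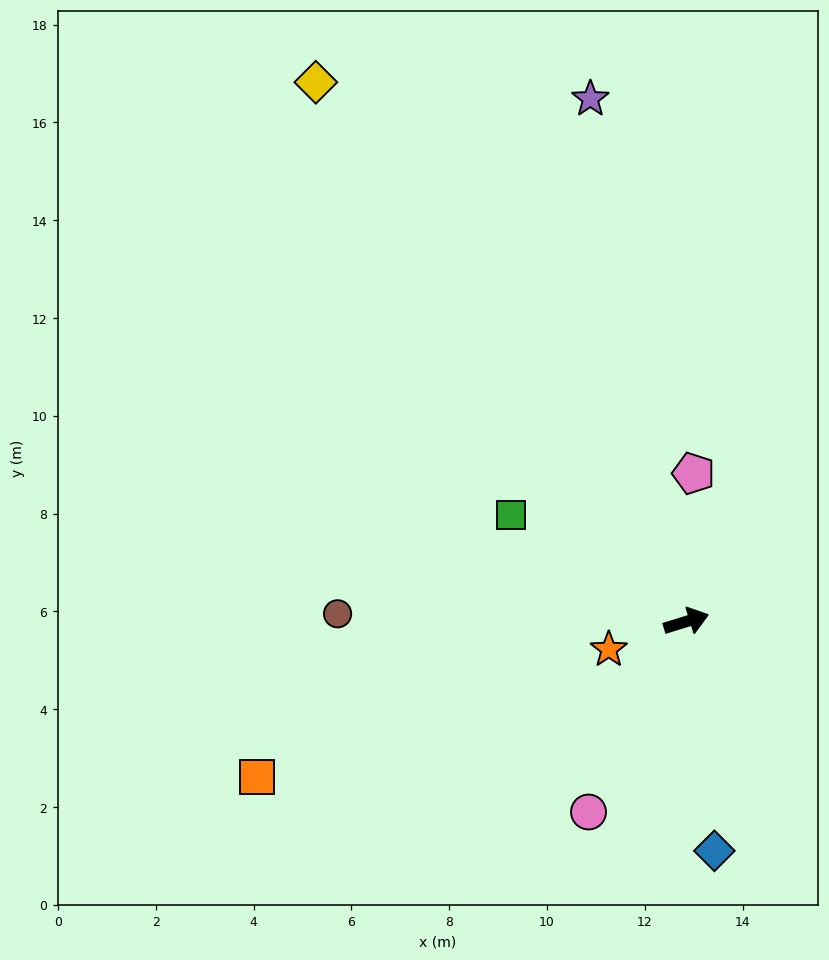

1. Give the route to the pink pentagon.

turn left 70°, forward 3.0 m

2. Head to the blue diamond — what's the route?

turn right 100°, forward 4.7 m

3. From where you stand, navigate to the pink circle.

turn right 134°, forward 4.4 m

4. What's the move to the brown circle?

turn left 162°, forward 7.1 m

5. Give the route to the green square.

turn left 132°, forward 4.2 m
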